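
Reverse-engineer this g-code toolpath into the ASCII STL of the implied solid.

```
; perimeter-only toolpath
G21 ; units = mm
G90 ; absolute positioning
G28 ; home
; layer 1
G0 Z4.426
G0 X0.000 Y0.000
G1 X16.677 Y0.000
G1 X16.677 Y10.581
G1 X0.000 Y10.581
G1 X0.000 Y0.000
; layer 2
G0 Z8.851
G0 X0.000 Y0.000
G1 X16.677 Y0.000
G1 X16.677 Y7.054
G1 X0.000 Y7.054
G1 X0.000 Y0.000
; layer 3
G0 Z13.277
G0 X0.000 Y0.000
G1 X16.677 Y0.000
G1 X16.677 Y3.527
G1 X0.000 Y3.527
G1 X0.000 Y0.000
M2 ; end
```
solid part
  facet normal 0.0000 0.0000 -1.0000
    outer loop
      vertex 16.677 14.108 0.000
      vertex 16.677 0.000 0.000
      vertex 0.000 0.000 0.000
    endloop
  endfacet
  facet normal 0.0000 0.0000 -1.0000
    outer loop
      vertex 0.000 14.108 0.000
      vertex 16.677 14.108 0.000
      vertex 0.000 0.000 0.000
    endloop
  endfacet
  facet normal 0.0000 -1.0000 0.0000
    outer loop
      vertex 0.000 0.000 0.000
      vertex 16.677 0.000 0.000
      vertex 16.677 0.000 17.702
    endloop
  endfacet
  facet normal 0.0000 -1.0000 0.0000
    outer loop
      vertex 0.000 0.000 0.000
      vertex 16.677 0.000 17.702
      vertex 0.000 0.000 17.702
    endloop
  endfacet
  facet normal 0.0000 0.7820 0.6233
    outer loop
      vertex 0.000 0.000 17.702
      vertex 16.677 0.000 17.702
      vertex 16.677 14.108 0.000
    endloop
  endfacet
  facet normal 0.0000 0.7820 0.6233
    outer loop
      vertex 0.000 0.000 17.702
      vertex 16.677 14.108 0.000
      vertex 0.000 14.108 0.000
    endloop
  endfacet
  facet normal -1.0000 0.0000 0.0000
    outer loop
      vertex 0.000 0.000 17.702
      vertex 0.000 14.108 0.000
      vertex 0.000 0.000 0.000
    endloop
  endfacet
  facet normal 1.0000 0.0000 0.0000
    outer loop
      vertex 16.677 0.000 0.000
      vertex 16.677 14.108 0.000
      vertex 16.677 0.000 17.702
    endloop
  endfacet
endsolid part

The G0 Z moves step by Δz≈4.426 mm. The G1 loops shrink linearly with z, so the solid tapers from its base footprint up to z≈17.7. Closing with a flat bottom cap and the tapered top and triangulating gives 8 facets — a wedge (ramp): 16.7 × 14.1 mm base, rising to 17.7 mm along the y=0 edge and sloping linearly to z=0 at y=14.1.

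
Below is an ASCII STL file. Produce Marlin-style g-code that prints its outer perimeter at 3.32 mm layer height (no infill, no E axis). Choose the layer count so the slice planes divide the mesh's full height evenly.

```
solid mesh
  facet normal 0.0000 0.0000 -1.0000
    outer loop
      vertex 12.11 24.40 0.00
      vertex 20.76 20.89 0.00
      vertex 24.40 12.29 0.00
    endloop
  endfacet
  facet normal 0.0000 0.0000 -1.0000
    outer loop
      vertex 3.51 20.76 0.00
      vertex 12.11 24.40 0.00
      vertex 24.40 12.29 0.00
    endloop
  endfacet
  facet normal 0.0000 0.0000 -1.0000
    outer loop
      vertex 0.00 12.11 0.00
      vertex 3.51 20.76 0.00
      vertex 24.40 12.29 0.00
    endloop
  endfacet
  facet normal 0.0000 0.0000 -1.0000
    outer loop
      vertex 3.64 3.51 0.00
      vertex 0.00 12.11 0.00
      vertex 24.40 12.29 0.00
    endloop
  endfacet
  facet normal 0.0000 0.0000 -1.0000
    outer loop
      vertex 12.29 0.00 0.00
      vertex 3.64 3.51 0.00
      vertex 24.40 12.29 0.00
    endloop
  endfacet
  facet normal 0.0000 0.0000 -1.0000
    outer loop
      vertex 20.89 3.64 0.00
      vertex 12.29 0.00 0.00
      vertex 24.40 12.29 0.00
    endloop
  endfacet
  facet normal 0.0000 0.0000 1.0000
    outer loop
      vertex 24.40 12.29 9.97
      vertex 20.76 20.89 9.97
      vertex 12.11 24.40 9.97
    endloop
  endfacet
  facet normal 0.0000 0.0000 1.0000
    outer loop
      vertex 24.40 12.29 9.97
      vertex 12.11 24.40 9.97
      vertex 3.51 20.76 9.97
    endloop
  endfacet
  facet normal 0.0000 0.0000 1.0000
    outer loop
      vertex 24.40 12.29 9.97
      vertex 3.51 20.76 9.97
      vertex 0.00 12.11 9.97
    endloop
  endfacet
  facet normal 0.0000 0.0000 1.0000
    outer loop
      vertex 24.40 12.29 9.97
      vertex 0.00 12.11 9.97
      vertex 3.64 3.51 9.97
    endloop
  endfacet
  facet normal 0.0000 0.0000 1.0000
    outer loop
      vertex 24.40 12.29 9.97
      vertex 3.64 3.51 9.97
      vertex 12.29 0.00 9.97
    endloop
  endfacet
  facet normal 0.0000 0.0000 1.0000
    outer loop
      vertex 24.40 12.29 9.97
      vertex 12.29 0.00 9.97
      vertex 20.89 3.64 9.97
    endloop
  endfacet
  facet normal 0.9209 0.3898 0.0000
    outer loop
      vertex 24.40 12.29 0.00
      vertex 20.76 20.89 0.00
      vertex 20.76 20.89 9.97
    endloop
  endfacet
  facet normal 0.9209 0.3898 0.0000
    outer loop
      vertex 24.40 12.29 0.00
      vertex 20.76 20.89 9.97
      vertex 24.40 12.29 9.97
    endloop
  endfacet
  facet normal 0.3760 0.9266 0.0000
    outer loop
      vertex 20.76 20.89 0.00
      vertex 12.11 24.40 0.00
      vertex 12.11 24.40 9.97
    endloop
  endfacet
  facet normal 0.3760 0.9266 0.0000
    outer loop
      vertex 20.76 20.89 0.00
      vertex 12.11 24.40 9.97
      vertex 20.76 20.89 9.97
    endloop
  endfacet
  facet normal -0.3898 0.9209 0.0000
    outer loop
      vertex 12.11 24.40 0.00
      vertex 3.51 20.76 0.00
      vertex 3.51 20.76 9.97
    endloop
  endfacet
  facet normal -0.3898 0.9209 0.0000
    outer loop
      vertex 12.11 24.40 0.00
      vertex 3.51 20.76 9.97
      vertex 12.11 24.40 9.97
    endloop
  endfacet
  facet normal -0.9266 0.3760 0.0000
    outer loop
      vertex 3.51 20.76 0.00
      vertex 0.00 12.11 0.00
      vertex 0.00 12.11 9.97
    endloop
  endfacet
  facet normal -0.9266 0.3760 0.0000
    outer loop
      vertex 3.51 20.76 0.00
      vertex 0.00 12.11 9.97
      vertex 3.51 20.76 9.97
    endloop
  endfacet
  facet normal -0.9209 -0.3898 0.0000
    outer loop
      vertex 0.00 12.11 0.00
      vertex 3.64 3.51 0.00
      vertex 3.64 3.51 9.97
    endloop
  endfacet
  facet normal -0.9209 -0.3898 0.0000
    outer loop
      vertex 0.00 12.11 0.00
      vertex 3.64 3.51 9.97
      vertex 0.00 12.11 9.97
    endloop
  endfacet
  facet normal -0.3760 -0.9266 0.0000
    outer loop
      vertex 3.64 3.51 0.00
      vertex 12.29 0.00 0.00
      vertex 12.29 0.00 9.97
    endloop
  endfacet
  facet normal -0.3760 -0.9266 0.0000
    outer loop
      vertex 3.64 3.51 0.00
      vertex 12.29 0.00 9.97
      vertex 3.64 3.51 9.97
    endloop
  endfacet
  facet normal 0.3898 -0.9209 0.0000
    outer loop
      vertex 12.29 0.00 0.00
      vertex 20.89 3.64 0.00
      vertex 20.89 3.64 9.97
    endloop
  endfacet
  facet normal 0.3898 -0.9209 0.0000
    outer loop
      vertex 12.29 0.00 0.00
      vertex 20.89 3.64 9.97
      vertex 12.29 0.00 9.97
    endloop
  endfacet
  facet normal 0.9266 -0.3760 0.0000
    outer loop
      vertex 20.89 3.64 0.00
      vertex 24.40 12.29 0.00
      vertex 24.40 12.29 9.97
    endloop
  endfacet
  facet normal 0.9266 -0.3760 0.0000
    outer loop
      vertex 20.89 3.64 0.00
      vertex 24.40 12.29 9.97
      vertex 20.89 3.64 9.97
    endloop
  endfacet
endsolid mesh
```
; perimeter-only toolpath
G21 ; units = mm
G90 ; absolute positioning
G28 ; home
; layer 1
G0 Z3.32
G0 X24.40 Y12.29
G1 X20.76 Y20.89
G1 X12.11 Y24.40
G1 X3.51 Y20.76
G1 X0.00 Y12.11
G1 X3.64 Y3.51
G1 X12.29 Y0.00
G1 X20.89 Y3.64
G1 X24.40 Y12.29
; layer 2
G0 Z6.65
G0 X24.40 Y12.29
G1 X20.76 Y20.89
G1 X12.11 Y24.40
G1 X3.51 Y20.76
G1 X0.00 Y12.11
G1 X3.64 Y3.51
G1 X12.29 Y0.00
G1 X20.89 Y3.64
G1 X24.40 Y12.29
; layer 3
G0 Z9.97
G0 X24.40 Y12.29
G1 X20.76 Y20.89
G1 X12.11 Y24.40
G1 X3.51 Y20.76
G1 X0.00 Y12.11
G1 X3.64 Y3.51
G1 X12.29 Y0.00
G1 X20.89 Y3.64
G1 X24.40 Y12.29
M2 ; end

The solid is a regular 8-sided prism (a cylinder approximated with 8 flat sides), circumscribed radius ≈ 12.2 mm, height ≈ 9.97 mm. Slicing at Δz = 3.32 mm — 3 equal slices spanning the solid's height, so layer i sits at z = i·h/3 — gives 3 non-empty perimeters. Each is a 8-segment closed polygon; G0 lifts to the layer z and rapids to the start vertex, then G1 traces the edges.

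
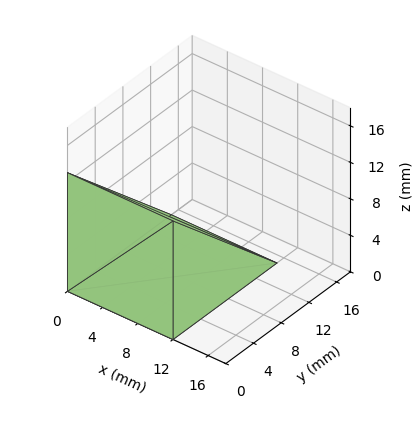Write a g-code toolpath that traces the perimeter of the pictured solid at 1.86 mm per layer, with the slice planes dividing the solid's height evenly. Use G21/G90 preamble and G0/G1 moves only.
Reading the render: the shape is a wedge (ramp): 12 × 15 mm base, rising to 13 mm along the y=0 edge and sloping linearly to z=0 at y=15 (dimensions read to the nearest mm from the axis ticks). For the g-code, the solid's height is divided into equal slices at the stated Δz and each level perimeter traced with G1 moves after a G0 lift.

; perimeter-only toolpath
G21 ; units = mm
G90 ; absolute positioning
G28 ; home
; layer 1
G0 Z1.86
G0 X0.00 Y0.00
G1 X12.00 Y0.00
G1 X12.00 Y12.86
G1 X0.00 Y12.86
G1 X0.00 Y0.00
; layer 2
G0 Z3.71
G0 X0.00 Y0.00
G1 X12.00 Y0.00
G1 X12.00 Y10.71
G1 X0.00 Y10.71
G1 X0.00 Y0.00
; layer 3
G0 Z5.57
G0 X0.00 Y0.00
G1 X12.00 Y0.00
G1 X12.00 Y8.57
G1 X0.00 Y8.57
G1 X0.00 Y0.00
; layer 4
G0 Z7.43
G0 X0.00 Y0.00
G1 X12.00 Y0.00
G1 X12.00 Y6.43
G1 X0.00 Y6.43
G1 X0.00 Y0.00
; layer 5
G0 Z9.29
G0 X0.00 Y0.00
G1 X12.00 Y0.00
G1 X12.00 Y4.29
G1 X0.00 Y4.29
G1 X0.00 Y0.00
; layer 6
G0 Z11.14
G0 X0.00 Y0.00
G1 X12.00 Y0.00
G1 X12.00 Y2.14
G1 X0.00 Y2.14
G1 X0.00 Y0.00
M2 ; end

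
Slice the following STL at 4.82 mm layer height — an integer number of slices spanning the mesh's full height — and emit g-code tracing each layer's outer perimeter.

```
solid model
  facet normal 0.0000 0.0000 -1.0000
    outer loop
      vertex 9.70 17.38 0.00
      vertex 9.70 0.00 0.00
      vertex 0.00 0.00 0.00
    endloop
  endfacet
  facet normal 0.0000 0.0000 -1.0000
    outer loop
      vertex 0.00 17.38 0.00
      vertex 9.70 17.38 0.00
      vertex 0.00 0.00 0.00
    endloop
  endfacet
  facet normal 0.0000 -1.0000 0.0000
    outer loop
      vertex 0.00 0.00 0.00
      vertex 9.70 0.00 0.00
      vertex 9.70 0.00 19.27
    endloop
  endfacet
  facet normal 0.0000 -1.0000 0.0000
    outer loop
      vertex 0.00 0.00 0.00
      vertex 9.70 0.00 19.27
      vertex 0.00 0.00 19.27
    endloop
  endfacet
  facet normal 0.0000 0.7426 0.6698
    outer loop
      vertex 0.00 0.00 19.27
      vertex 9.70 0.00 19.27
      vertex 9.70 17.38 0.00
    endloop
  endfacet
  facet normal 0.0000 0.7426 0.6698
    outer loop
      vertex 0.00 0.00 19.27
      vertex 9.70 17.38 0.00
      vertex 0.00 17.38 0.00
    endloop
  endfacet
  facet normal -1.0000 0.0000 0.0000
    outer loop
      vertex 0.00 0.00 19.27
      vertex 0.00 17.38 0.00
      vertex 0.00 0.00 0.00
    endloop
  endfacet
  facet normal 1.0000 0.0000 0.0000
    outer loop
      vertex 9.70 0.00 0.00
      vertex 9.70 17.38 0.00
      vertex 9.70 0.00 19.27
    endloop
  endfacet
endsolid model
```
; perimeter-only toolpath
G21 ; units = mm
G90 ; absolute positioning
G28 ; home
; layer 1
G0 Z4.82
G0 X0.00 Y0.00
G1 X9.70 Y0.00
G1 X9.70 Y13.04
G1 X0.00 Y13.04
G1 X0.00 Y0.00
; layer 2
G0 Z9.63
G0 X0.00 Y0.00
G1 X9.70 Y0.00
G1 X9.70 Y8.69
G1 X0.00 Y8.69
G1 X0.00 Y0.00
; layer 3
G0 Z14.45
G0 X0.00 Y0.00
G1 X9.70 Y0.00
G1 X9.70 Y4.34
G1 X0.00 Y4.34
G1 X0.00 Y0.00
M2 ; end

The solid is a wedge (ramp): 9.7 × 17.4 mm base, rising to 19.3 mm along the y=0 edge and sloping linearly to z=0 at y=17.4. Slicing at Δz = 4.82 mm — 4 equal slices spanning the solid's height, so layer i sits at z = i·h/4 — gives 3 non-empty perimeters. Each is a 4-segment closed polygon; G0 lifts to the layer z and rapids to the start vertex, then G1 traces the edges. The cross-section shrinks linearly with z (the slice at the apex is degenerate and omitted).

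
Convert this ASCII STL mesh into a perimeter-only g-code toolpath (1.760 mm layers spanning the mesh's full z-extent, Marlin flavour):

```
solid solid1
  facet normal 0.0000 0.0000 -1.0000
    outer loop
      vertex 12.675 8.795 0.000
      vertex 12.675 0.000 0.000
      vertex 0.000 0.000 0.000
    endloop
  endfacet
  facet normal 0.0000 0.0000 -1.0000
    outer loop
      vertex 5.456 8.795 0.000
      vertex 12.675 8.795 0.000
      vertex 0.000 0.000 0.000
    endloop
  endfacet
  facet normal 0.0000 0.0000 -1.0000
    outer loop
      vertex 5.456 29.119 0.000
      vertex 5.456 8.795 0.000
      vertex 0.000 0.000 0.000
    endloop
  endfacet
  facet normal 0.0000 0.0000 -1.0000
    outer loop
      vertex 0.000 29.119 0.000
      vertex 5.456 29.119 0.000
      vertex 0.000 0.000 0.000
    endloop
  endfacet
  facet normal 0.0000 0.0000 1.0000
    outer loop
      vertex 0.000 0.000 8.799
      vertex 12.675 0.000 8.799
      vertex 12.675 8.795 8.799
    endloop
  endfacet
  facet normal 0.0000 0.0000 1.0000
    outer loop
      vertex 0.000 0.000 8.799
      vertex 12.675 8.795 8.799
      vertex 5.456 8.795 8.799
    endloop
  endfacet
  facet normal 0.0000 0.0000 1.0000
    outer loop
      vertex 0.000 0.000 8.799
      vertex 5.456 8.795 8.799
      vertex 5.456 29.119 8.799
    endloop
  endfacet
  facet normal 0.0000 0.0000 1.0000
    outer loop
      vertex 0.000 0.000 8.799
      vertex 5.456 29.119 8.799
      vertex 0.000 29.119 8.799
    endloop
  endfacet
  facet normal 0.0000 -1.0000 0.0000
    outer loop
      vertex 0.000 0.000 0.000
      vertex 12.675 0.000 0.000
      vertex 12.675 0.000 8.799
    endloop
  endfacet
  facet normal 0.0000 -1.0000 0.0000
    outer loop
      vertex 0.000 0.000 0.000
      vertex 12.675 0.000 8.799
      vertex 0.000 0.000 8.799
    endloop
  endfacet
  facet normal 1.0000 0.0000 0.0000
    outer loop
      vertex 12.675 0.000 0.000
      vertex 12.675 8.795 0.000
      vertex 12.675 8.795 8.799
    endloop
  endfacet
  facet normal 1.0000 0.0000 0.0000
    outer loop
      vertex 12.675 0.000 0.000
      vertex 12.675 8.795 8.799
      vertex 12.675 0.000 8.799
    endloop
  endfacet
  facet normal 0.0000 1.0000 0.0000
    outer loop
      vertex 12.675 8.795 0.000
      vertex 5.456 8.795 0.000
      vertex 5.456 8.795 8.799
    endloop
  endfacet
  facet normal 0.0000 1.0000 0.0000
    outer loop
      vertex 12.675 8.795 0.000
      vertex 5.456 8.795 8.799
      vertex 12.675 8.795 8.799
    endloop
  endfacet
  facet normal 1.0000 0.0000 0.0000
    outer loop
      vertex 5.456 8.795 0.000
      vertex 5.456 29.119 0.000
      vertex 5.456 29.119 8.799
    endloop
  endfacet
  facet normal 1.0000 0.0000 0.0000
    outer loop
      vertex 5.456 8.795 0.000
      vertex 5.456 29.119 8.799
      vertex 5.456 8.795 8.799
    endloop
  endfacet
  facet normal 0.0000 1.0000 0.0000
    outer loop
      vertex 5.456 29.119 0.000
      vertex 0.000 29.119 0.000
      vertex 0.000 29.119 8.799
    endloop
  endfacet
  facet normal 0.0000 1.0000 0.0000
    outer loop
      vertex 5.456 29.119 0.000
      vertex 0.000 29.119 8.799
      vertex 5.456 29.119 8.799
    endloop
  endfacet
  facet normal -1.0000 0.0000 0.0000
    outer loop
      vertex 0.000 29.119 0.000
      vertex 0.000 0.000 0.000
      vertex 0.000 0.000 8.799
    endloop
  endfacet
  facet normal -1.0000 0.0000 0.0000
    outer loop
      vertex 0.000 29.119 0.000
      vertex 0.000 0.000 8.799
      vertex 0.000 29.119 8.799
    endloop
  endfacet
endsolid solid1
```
; perimeter-only toolpath
G21 ; units = mm
G90 ; absolute positioning
G28 ; home
; layer 1
G0 Z1.760
G0 X0.000 Y0.000
G1 X12.675 Y0.000
G1 X12.675 Y8.795
G1 X5.456 Y8.795
G1 X5.456 Y29.119
G1 X0.000 Y29.119
G1 X0.000 Y0.000
; layer 2
G0 Z3.520
G0 X0.000 Y0.000
G1 X12.675 Y0.000
G1 X12.675 Y8.795
G1 X5.456 Y8.795
G1 X5.456 Y29.119
G1 X0.000 Y29.119
G1 X0.000 Y0.000
; layer 3
G0 Z5.279
G0 X0.000 Y0.000
G1 X12.675 Y0.000
G1 X12.675 Y8.795
G1 X5.456 Y8.795
G1 X5.456 Y29.119
G1 X0.000 Y29.119
G1 X0.000 Y0.000
; layer 4
G0 Z7.039
G0 X0.000 Y0.000
G1 X12.675 Y0.000
G1 X12.675 Y8.795
G1 X5.456 Y8.795
G1 X5.456 Y29.119
G1 X0.000 Y29.119
G1 X0.000 Y0.000
; layer 5
G0 Z8.799
G0 X0.000 Y0.000
G1 X12.675 Y0.000
G1 X12.675 Y8.795
G1 X5.456 Y8.795
G1 X5.456 Y29.119
G1 X0.000 Y29.119
G1 X0.000 Y0.000
M2 ; end

The solid is an L-shaped prism: outer 12.7 × 29.1 mm, arm thicknesses ≈ 8.79 mm (horizontal) and 5.46 mm (vertical), extruded 8.8 mm in z. Slicing at Δz = 1.760 mm — 5 equal slices spanning the solid's height, so layer i sits at z = i·h/5 — gives 5 non-empty perimeters. Each is a 6-segment closed polygon; G0 lifts to the layer z and rapids to the start vertex, then G1 traces the edges.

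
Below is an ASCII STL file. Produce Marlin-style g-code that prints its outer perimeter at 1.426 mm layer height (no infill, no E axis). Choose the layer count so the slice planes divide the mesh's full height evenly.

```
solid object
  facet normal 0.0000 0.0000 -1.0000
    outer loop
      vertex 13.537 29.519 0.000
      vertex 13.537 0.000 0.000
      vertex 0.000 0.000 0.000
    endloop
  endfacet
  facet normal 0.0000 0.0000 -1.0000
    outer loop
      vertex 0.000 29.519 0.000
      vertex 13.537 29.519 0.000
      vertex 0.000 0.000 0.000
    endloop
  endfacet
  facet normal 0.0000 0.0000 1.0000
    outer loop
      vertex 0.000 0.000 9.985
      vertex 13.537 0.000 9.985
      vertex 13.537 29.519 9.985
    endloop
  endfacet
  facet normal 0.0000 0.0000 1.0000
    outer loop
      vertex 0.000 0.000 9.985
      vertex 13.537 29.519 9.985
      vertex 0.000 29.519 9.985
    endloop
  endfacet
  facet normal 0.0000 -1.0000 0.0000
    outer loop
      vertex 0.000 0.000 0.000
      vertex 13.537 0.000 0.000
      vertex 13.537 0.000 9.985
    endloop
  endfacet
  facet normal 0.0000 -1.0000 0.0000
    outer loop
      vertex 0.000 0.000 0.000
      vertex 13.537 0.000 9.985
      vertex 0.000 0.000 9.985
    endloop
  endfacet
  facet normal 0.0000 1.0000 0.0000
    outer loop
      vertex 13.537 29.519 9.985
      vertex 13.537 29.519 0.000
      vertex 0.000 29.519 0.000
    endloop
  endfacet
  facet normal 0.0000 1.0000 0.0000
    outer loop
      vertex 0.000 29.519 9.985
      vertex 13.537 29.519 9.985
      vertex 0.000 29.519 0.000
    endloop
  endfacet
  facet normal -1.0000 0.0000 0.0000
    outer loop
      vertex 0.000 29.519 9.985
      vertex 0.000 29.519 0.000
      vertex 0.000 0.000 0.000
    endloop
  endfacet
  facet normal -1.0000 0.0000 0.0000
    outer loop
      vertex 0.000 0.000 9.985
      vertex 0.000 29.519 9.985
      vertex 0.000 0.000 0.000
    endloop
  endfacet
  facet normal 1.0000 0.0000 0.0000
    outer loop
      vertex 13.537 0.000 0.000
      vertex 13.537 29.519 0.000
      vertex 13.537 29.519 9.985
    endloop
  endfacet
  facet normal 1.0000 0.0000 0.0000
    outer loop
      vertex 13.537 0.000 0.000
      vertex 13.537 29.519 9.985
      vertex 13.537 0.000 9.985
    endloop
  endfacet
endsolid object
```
; perimeter-only toolpath
G21 ; units = mm
G90 ; absolute positioning
G28 ; home
; layer 1
G0 Z1.426
G0 X0.000 Y0.000
G1 X13.537 Y0.000
G1 X13.537 Y29.519
G1 X0.000 Y29.519
G1 X0.000 Y0.000
; layer 2
G0 Z2.853
G0 X0.000 Y0.000
G1 X13.537 Y0.000
G1 X13.537 Y29.519
G1 X0.000 Y29.519
G1 X0.000 Y0.000
; layer 3
G0 Z4.279
G0 X0.000 Y0.000
G1 X13.537 Y0.000
G1 X13.537 Y29.519
G1 X0.000 Y29.519
G1 X0.000 Y0.000
; layer 4
G0 Z5.706
G0 X0.000 Y0.000
G1 X13.537 Y0.000
G1 X13.537 Y29.519
G1 X0.000 Y29.519
G1 X0.000 Y0.000
; layer 5
G0 Z7.132
G0 X0.000 Y0.000
G1 X13.537 Y0.000
G1 X13.537 Y29.519
G1 X0.000 Y29.519
G1 X0.000 Y0.000
; layer 6
G0 Z8.559
G0 X0.000 Y0.000
G1 X13.537 Y0.000
G1 X13.537 Y29.519
G1 X0.000 Y29.519
G1 X0.000 Y0.000
; layer 7
G0 Z9.985
G0 X0.000 Y0.000
G1 X13.537 Y0.000
G1 X13.537 Y29.519
G1 X0.000 Y29.519
G1 X0.000 Y0.000
M2 ; end

The solid is a rectangular box, roughly 13.5 × 29.5 mm footprint and 9.98 mm tall. Slicing at Δz = 1.426 mm — 7 equal slices spanning the solid's height, so layer i sits at z = i·h/7 — gives 7 non-empty perimeters. Each is a 4-segment closed polygon; G0 lifts to the layer z and rapids to the start vertex, then G1 traces the edges.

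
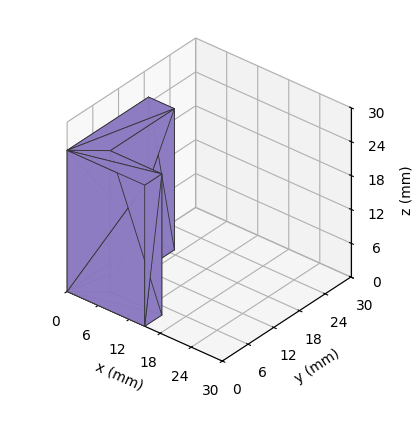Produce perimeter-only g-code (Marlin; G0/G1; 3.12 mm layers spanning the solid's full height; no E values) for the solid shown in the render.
Reading the render: the shape is an L-shaped prism: outer 15 × 19 mm, arm thicknesses ≈ 4 mm (horizontal) and 5 mm (vertical), extruded 25 mm in z (dimensions read to the nearest mm from the axis ticks). For the g-code, the solid's height is divided into equal slices at the stated Δz and each level perimeter traced with G1 moves after a G0 lift.

; perimeter-only toolpath
G21 ; units = mm
G90 ; absolute positioning
G28 ; home
; layer 1
G0 Z3.12
G0 X0.00 Y0.00
G1 X15.00 Y0.00
G1 X15.00 Y4.00
G1 X5.00 Y4.00
G1 X5.00 Y19.00
G1 X0.00 Y19.00
G1 X0.00 Y0.00
; layer 2
G0 Z6.25
G0 X0.00 Y0.00
G1 X15.00 Y0.00
G1 X15.00 Y4.00
G1 X5.00 Y4.00
G1 X5.00 Y19.00
G1 X0.00 Y19.00
G1 X0.00 Y0.00
; layer 3
G0 Z9.38
G0 X0.00 Y0.00
G1 X15.00 Y0.00
G1 X15.00 Y4.00
G1 X5.00 Y4.00
G1 X5.00 Y19.00
G1 X0.00 Y19.00
G1 X0.00 Y0.00
; layer 4
G0 Z12.50
G0 X0.00 Y0.00
G1 X15.00 Y0.00
G1 X15.00 Y4.00
G1 X5.00 Y4.00
G1 X5.00 Y19.00
G1 X0.00 Y19.00
G1 X0.00 Y0.00
; layer 5
G0 Z15.62
G0 X0.00 Y0.00
G1 X15.00 Y0.00
G1 X15.00 Y4.00
G1 X5.00 Y4.00
G1 X5.00 Y19.00
G1 X0.00 Y19.00
G1 X0.00 Y0.00
; layer 6
G0 Z18.75
G0 X0.00 Y0.00
G1 X15.00 Y0.00
G1 X15.00 Y4.00
G1 X5.00 Y4.00
G1 X5.00 Y19.00
G1 X0.00 Y19.00
G1 X0.00 Y0.00
; layer 7
G0 Z21.88
G0 X0.00 Y0.00
G1 X15.00 Y0.00
G1 X15.00 Y4.00
G1 X5.00 Y4.00
G1 X5.00 Y19.00
G1 X0.00 Y19.00
G1 X0.00 Y0.00
; layer 8
G0 Z25.00
G0 X0.00 Y0.00
G1 X15.00 Y0.00
G1 X15.00 Y4.00
G1 X5.00 Y4.00
G1 X5.00 Y19.00
G1 X0.00 Y19.00
G1 X0.00 Y0.00
M2 ; end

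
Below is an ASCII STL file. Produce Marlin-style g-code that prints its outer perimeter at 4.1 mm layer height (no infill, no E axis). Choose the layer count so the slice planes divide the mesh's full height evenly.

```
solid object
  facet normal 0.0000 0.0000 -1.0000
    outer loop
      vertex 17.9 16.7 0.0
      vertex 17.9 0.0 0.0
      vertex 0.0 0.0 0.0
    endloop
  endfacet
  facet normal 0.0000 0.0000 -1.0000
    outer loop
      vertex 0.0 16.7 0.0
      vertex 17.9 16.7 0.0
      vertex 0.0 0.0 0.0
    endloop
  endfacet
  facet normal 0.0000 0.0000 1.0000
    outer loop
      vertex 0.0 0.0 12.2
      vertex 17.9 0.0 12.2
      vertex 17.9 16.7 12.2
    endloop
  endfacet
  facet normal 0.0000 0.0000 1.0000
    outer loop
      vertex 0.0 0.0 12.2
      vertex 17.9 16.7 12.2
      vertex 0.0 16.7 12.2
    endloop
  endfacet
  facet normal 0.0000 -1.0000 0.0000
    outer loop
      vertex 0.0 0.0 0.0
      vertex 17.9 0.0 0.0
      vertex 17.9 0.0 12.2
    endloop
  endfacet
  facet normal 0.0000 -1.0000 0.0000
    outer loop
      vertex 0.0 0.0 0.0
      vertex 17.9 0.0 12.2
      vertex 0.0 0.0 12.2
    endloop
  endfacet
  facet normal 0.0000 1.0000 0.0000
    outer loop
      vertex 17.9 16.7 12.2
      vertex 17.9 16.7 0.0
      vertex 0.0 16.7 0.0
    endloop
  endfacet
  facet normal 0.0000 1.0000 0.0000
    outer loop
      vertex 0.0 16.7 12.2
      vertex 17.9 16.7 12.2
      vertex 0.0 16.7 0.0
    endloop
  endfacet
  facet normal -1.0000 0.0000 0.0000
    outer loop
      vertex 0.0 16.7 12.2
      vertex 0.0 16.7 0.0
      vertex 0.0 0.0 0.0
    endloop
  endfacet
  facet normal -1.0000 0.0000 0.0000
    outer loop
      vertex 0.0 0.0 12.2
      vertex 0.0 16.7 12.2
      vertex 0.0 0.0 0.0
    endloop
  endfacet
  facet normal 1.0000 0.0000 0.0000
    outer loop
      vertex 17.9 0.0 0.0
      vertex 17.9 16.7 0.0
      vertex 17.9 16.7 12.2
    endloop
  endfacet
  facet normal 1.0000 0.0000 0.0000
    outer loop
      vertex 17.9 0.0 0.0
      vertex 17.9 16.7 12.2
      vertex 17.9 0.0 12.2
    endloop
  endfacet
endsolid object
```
; perimeter-only toolpath
G21 ; units = mm
G90 ; absolute positioning
G28 ; home
; layer 1
G0 Z4.1
G0 X0.0 Y0.0
G1 X17.9 Y0.0
G1 X17.9 Y16.7
G1 X0.0 Y16.7
G1 X0.0 Y0.0
; layer 2
G0 Z8.1
G0 X0.0 Y0.0
G1 X17.9 Y0.0
G1 X17.9 Y16.7
G1 X0.0 Y16.7
G1 X0.0 Y0.0
; layer 3
G0 Z12.2
G0 X0.0 Y0.0
G1 X17.9 Y0.0
G1 X17.9 Y16.7
G1 X0.0 Y16.7
G1 X0.0 Y0.0
M2 ; end

The solid is a rectangular box, roughly 17.9 × 16.7 mm footprint and 12.2 mm tall. Slicing at Δz = 4.1 mm — 3 equal slices spanning the solid's height, so layer i sits at z = i·h/3 — gives 3 non-empty perimeters. Each is a 4-segment closed polygon; G0 lifts to the layer z and rapids to the start vertex, then G1 traces the edges.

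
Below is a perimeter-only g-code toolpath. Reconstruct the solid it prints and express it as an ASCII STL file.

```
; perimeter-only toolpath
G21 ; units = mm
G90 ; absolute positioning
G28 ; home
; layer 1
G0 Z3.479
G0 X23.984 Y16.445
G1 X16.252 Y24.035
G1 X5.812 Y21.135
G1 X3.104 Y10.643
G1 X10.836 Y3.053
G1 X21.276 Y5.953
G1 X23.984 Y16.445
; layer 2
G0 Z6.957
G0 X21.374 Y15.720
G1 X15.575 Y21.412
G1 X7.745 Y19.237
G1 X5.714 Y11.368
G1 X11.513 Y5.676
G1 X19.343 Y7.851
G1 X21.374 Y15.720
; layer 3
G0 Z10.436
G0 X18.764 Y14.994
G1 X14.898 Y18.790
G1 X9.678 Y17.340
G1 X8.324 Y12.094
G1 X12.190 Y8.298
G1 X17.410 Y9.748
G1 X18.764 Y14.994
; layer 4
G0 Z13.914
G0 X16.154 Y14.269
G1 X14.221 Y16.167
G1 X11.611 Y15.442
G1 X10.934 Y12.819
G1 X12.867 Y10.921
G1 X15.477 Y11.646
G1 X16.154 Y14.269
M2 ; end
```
solid part
  facet normal 0.0000 0.0000 -1.0000
    outer loop
      vertex 3.879 23.033 0.000
      vertex 16.929 26.658 0.000
      vertex 26.594 17.170 0.000
    endloop
  endfacet
  facet normal 0.0000 0.0000 -1.0000
    outer loop
      vertex 0.494 9.918 0.000
      vertex 3.879 23.033 0.000
      vertex 26.594 17.170 0.000
    endloop
  endfacet
  facet normal 0.0000 0.0000 -1.0000
    outer loop
      vertex 10.159 0.430 0.000
      vertex 0.494 9.918 0.000
      vertex 26.594 17.170 0.000
    endloop
  endfacet
  facet normal 0.0000 0.0000 -1.0000
    outer loop
      vertex 23.209 4.055 0.000
      vertex 10.159 0.430 0.000
      vertex 26.594 17.170 0.000
    endloop
  endfacet
  facet normal 0.5808 0.5916 0.5591
    outer loop
      vertex 26.594 17.170 0.000
      vertex 16.929 26.658 0.000
      vertex 13.544 13.544 17.393
    endloop
  endfacet
  facet normal -0.2219 0.7988 0.5591
    outer loop
      vertex 16.929 26.658 0.000
      vertex 3.879 23.033 0.000
      vertex 13.544 13.544 17.393
    endloop
  endfacet
  facet normal -0.8028 0.2072 0.5591
    outer loop
      vertex 3.879 23.033 0.000
      vertex 0.494 9.918 0.000
      vertex 13.544 13.544 17.393
    endloop
  endfacet
  facet normal -0.5808 -0.5916 0.5591
    outer loop
      vertex 0.494 9.918 0.000
      vertex 10.159 0.430 0.000
      vertex 13.544 13.544 17.393
    endloop
  endfacet
  facet normal 0.2219 -0.7988 0.5591
    outer loop
      vertex 10.159 0.430 0.000
      vertex 23.209 4.055 0.000
      vertex 13.544 13.544 17.393
    endloop
  endfacet
  facet normal 0.8028 -0.2072 0.5591
    outer loop
      vertex 23.209 4.055 0.000
      vertex 26.594 17.170 0.000
      vertex 13.544 13.544 17.393
    endloop
  endfacet
endsolid part

The G0 Z moves step by Δz≈3.479 mm. The G1 loops shrink linearly with z, so the solid tapers from its base footprint up to z≈17.4. Closing with a flat bottom cap and the tapered top and triangulating gives 10 facets — a regular 6-sided pyramid, base circumscribed radius ≈ 13.5 mm, apex at z ≈ 17.4 mm.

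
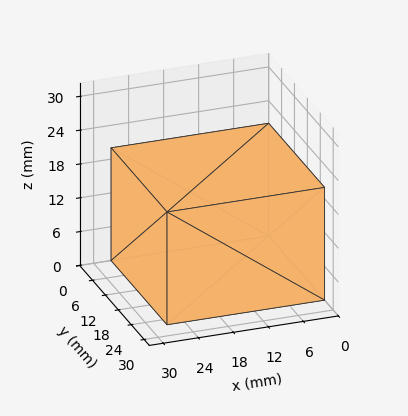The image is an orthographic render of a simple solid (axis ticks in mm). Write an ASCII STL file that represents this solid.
Reading the render: the shape is a rectangular box, roughly 27 × 26 mm footprint and 20 mm tall (dimensions read to the nearest mm from the axis ticks). For the STL, each face is triangulated and given an outward normal.

solid part
  facet normal 0.0000 0.0000 -1.0000
    outer loop
      vertex 27.0 26.0 0.0
      vertex 27.0 0.0 0.0
      vertex 0.0 0.0 0.0
    endloop
  endfacet
  facet normal 0.0000 0.0000 -1.0000
    outer loop
      vertex 0.0 26.0 0.0
      vertex 27.0 26.0 0.0
      vertex 0.0 0.0 0.0
    endloop
  endfacet
  facet normal 0.0000 0.0000 1.0000
    outer loop
      vertex 0.0 0.0 20.0
      vertex 27.0 0.0 20.0
      vertex 27.0 26.0 20.0
    endloop
  endfacet
  facet normal 0.0000 0.0000 1.0000
    outer loop
      vertex 0.0 0.0 20.0
      vertex 27.0 26.0 20.0
      vertex 0.0 26.0 20.0
    endloop
  endfacet
  facet normal 0.0000 -1.0000 0.0000
    outer loop
      vertex 0.0 0.0 0.0
      vertex 27.0 0.0 0.0
      vertex 27.0 0.0 20.0
    endloop
  endfacet
  facet normal 0.0000 -1.0000 0.0000
    outer loop
      vertex 0.0 0.0 0.0
      vertex 27.0 0.0 20.0
      vertex 0.0 0.0 20.0
    endloop
  endfacet
  facet normal 0.0000 1.0000 0.0000
    outer loop
      vertex 27.0 26.0 20.0
      vertex 27.0 26.0 0.0
      vertex 0.0 26.0 0.0
    endloop
  endfacet
  facet normal 0.0000 1.0000 0.0000
    outer loop
      vertex 0.0 26.0 20.0
      vertex 27.0 26.0 20.0
      vertex 0.0 26.0 0.0
    endloop
  endfacet
  facet normal -1.0000 0.0000 0.0000
    outer loop
      vertex 0.0 26.0 20.0
      vertex 0.0 26.0 0.0
      vertex 0.0 0.0 0.0
    endloop
  endfacet
  facet normal -1.0000 0.0000 0.0000
    outer loop
      vertex 0.0 0.0 20.0
      vertex 0.0 26.0 20.0
      vertex 0.0 0.0 0.0
    endloop
  endfacet
  facet normal 1.0000 0.0000 0.0000
    outer loop
      vertex 27.0 0.0 0.0
      vertex 27.0 26.0 0.0
      vertex 27.0 26.0 20.0
    endloop
  endfacet
  facet normal 1.0000 0.0000 0.0000
    outer loop
      vertex 27.0 0.0 0.0
      vertex 27.0 26.0 20.0
      vertex 27.0 0.0 20.0
    endloop
  endfacet
endsolid part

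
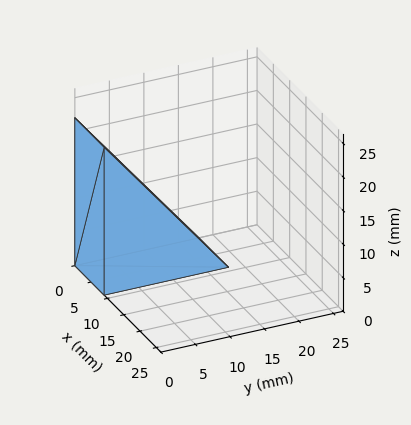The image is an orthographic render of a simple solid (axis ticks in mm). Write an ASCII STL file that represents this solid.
Reading the render: the shape is a wedge (ramp): 9 × 18 mm base, rising to 22 mm along the y=0 edge and sloping linearly to z=0 at y=18 (dimensions read to the nearest mm from the axis ticks). For the STL, each face is triangulated and given an outward normal.

solid part
  facet normal 0.0000 0.0000 -1.0000
    outer loop
      vertex 9.0 18.0 0.0
      vertex 9.0 0.0 0.0
      vertex 0.0 0.0 0.0
    endloop
  endfacet
  facet normal 0.0000 0.0000 -1.0000
    outer loop
      vertex 0.0 18.0 0.0
      vertex 9.0 18.0 0.0
      vertex 0.0 0.0 0.0
    endloop
  endfacet
  facet normal 0.0000 -1.0000 0.0000
    outer loop
      vertex 0.0 0.0 0.0
      vertex 9.0 0.0 0.0
      vertex 9.0 0.0 22.0
    endloop
  endfacet
  facet normal 0.0000 -1.0000 0.0000
    outer loop
      vertex 0.0 0.0 0.0
      vertex 9.0 0.0 22.0
      vertex 0.0 0.0 22.0
    endloop
  endfacet
  facet normal 0.0000 0.7740 0.6332
    outer loop
      vertex 0.0 0.0 22.0
      vertex 9.0 0.0 22.0
      vertex 9.0 18.0 0.0
    endloop
  endfacet
  facet normal 0.0000 0.7740 0.6332
    outer loop
      vertex 0.0 0.0 22.0
      vertex 9.0 18.0 0.0
      vertex 0.0 18.0 0.0
    endloop
  endfacet
  facet normal -1.0000 0.0000 0.0000
    outer loop
      vertex 0.0 0.0 22.0
      vertex 0.0 18.0 0.0
      vertex 0.0 0.0 0.0
    endloop
  endfacet
  facet normal 1.0000 0.0000 0.0000
    outer loop
      vertex 9.0 0.0 0.0
      vertex 9.0 18.0 0.0
      vertex 9.0 0.0 22.0
    endloop
  endfacet
endsolid part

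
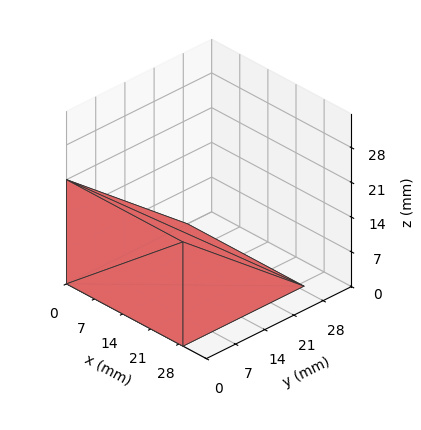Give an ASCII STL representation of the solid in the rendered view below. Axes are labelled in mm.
Reading the render: the shape is a wedge (ramp): 29 × 29 mm base, rising to 21 mm along the y=0 edge and sloping linearly to z=0 at y=29 (dimensions read to the nearest mm from the axis ticks). For the STL, each face is triangulated and given an outward normal.

solid part
  facet normal 0.0000 0.0000 -1.0000
    outer loop
      vertex 29.000 29.000 0.000
      vertex 29.000 0.000 0.000
      vertex 0.000 0.000 0.000
    endloop
  endfacet
  facet normal 0.0000 0.0000 -1.0000
    outer loop
      vertex 0.000 29.000 0.000
      vertex 29.000 29.000 0.000
      vertex 0.000 0.000 0.000
    endloop
  endfacet
  facet normal 0.0000 -1.0000 0.0000
    outer loop
      vertex 0.000 0.000 0.000
      vertex 29.000 0.000 0.000
      vertex 29.000 0.000 21.000
    endloop
  endfacet
  facet normal 0.0000 -1.0000 0.0000
    outer loop
      vertex 0.000 0.000 0.000
      vertex 29.000 0.000 21.000
      vertex 0.000 0.000 21.000
    endloop
  endfacet
  facet normal 0.0000 0.5865 0.8099
    outer loop
      vertex 0.000 0.000 21.000
      vertex 29.000 0.000 21.000
      vertex 29.000 29.000 0.000
    endloop
  endfacet
  facet normal 0.0000 0.5865 0.8099
    outer loop
      vertex 0.000 0.000 21.000
      vertex 29.000 29.000 0.000
      vertex 0.000 29.000 0.000
    endloop
  endfacet
  facet normal -1.0000 0.0000 0.0000
    outer loop
      vertex 0.000 0.000 21.000
      vertex 0.000 29.000 0.000
      vertex 0.000 0.000 0.000
    endloop
  endfacet
  facet normal 1.0000 0.0000 0.0000
    outer loop
      vertex 29.000 0.000 0.000
      vertex 29.000 29.000 0.000
      vertex 29.000 0.000 21.000
    endloop
  endfacet
endsolid part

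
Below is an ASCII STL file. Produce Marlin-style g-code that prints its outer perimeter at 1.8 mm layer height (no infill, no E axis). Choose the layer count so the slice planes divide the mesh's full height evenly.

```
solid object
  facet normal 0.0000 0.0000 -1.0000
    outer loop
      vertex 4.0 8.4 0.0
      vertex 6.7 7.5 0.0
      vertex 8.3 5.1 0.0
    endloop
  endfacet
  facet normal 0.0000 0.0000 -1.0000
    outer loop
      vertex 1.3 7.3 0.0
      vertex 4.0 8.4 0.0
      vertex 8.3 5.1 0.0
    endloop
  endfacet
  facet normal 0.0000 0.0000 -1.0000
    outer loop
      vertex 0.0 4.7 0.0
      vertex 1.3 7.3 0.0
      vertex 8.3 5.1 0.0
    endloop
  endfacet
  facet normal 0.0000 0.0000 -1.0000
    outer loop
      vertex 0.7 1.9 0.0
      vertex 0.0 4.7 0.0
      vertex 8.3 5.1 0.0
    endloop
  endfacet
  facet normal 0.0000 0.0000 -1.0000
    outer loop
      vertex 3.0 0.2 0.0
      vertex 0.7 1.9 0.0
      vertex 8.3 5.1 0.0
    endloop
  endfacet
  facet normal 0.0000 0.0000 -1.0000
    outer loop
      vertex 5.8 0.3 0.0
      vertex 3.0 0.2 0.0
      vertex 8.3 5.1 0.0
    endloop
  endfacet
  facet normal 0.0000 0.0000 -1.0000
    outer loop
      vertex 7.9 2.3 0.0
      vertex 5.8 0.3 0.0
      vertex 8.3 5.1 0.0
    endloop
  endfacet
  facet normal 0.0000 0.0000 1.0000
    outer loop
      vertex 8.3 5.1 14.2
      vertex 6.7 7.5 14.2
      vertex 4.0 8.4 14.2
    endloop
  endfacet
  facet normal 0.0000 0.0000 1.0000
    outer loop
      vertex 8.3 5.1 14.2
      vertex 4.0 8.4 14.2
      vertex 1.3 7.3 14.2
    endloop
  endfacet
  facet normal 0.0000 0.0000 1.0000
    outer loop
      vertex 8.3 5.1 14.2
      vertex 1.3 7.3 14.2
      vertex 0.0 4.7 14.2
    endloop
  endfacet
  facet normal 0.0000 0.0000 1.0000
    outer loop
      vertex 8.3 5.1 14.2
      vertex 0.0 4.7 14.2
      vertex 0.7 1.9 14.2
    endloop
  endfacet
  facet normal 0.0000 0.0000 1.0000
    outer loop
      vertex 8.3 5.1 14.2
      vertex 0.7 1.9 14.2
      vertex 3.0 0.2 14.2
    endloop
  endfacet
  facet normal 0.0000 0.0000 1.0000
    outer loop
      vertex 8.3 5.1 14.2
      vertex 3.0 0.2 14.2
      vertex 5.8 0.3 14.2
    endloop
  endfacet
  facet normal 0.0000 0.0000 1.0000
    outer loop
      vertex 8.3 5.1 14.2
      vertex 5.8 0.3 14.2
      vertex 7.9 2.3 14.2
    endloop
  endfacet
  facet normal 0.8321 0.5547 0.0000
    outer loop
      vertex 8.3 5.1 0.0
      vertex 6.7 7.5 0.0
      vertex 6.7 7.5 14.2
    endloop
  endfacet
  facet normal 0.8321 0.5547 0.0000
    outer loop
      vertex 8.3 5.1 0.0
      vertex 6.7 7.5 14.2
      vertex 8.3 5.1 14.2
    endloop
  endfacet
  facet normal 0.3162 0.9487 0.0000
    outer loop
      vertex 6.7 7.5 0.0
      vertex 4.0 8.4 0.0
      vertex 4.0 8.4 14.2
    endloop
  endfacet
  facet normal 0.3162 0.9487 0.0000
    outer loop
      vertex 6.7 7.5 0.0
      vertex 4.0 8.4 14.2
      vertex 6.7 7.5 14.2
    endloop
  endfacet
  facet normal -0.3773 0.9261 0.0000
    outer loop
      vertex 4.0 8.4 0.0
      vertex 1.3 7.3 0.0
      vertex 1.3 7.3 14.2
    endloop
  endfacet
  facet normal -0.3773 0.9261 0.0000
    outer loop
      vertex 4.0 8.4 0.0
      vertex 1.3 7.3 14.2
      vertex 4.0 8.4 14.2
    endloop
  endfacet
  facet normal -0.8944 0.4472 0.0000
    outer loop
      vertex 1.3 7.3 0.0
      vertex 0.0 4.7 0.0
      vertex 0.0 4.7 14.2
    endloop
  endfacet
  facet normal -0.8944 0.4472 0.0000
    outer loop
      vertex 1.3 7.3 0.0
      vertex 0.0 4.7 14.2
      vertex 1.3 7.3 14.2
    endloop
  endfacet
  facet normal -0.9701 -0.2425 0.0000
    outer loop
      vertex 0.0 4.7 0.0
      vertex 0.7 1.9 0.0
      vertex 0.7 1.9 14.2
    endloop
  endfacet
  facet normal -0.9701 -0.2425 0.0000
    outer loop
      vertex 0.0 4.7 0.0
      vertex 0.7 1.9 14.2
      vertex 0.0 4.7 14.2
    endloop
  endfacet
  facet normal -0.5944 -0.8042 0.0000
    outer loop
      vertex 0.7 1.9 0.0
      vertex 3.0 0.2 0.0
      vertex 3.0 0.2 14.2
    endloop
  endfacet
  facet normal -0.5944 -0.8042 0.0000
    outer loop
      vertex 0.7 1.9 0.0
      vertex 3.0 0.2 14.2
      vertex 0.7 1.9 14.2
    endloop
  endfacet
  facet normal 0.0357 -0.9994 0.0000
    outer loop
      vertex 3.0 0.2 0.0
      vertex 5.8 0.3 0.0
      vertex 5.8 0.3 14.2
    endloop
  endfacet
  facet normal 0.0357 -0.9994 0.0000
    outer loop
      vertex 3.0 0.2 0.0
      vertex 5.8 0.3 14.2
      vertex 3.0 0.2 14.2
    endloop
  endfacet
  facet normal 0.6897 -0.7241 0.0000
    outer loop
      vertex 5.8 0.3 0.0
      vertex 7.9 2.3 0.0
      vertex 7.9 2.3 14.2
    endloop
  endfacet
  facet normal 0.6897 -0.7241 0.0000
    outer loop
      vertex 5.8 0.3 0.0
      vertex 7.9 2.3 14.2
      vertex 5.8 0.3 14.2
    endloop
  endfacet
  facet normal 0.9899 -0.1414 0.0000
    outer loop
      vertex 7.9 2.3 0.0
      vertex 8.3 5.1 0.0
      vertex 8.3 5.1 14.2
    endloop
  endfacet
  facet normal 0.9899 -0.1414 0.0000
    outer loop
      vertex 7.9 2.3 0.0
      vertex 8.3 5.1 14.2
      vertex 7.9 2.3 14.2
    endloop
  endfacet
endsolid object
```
; perimeter-only toolpath
G21 ; units = mm
G90 ; absolute positioning
G28 ; home
; layer 1
G0 Z1.8
G0 X8.3 Y5.1
G1 X6.7 Y7.5
G1 X4.0 Y8.4
G1 X1.3 Y7.3
G1 X0.0 Y4.7
G1 X0.7 Y1.9
G1 X3.0 Y0.2
G1 X5.8 Y0.3
G1 X7.9 Y2.3
G1 X8.3 Y5.1
; layer 2
G0 Z3.5
G0 X8.3 Y5.1
G1 X6.7 Y7.5
G1 X4.0 Y8.4
G1 X1.3 Y7.3
G1 X0.0 Y4.7
G1 X0.7 Y1.9
G1 X3.0 Y0.2
G1 X5.8 Y0.3
G1 X7.9 Y2.3
G1 X8.3 Y5.1
; layer 3
G0 Z5.3
G0 X8.3 Y5.1
G1 X6.7 Y7.5
G1 X4.0 Y8.4
G1 X1.3 Y7.3
G1 X0.0 Y4.7
G1 X0.7 Y1.9
G1 X3.0 Y0.2
G1 X5.8 Y0.3
G1 X7.9 Y2.3
G1 X8.3 Y5.1
; layer 4
G0 Z7.1
G0 X8.3 Y5.1
G1 X6.7 Y7.5
G1 X4.0 Y8.4
G1 X1.3 Y7.3
G1 X0.0 Y4.7
G1 X0.7 Y1.9
G1 X3.0 Y0.2
G1 X5.8 Y0.3
G1 X7.9 Y2.3
G1 X8.3 Y5.1
; layer 5
G0 Z8.9
G0 X8.3 Y5.1
G1 X6.7 Y7.5
G1 X4.0 Y8.4
G1 X1.3 Y7.3
G1 X0.0 Y4.7
G1 X0.7 Y1.9
G1 X3.0 Y0.2
G1 X5.8 Y0.3
G1 X7.9 Y2.3
G1 X8.3 Y5.1
; layer 6
G0 Z10.6
G0 X8.3 Y5.1
G1 X6.7 Y7.5
G1 X4.0 Y8.4
G1 X1.3 Y7.3
G1 X0.0 Y4.7
G1 X0.7 Y1.9
G1 X3.0 Y0.2
G1 X5.8 Y0.3
G1 X7.9 Y2.3
G1 X8.3 Y5.1
; layer 7
G0 Z12.4
G0 X8.3 Y5.1
G1 X6.7 Y7.5
G1 X4.0 Y8.4
G1 X1.3 Y7.3
G1 X0.0 Y4.7
G1 X0.7 Y1.9
G1 X3.0 Y0.2
G1 X5.8 Y0.3
G1 X7.9 Y2.3
G1 X8.3 Y5.1
; layer 8
G0 Z14.2
G0 X8.3 Y5.1
G1 X6.7 Y7.5
G1 X4.0 Y8.4
G1 X1.3 Y7.3
G1 X0.0 Y4.7
G1 X0.7 Y1.9
G1 X3.0 Y0.2
G1 X5.8 Y0.3
G1 X7.9 Y2.3
G1 X8.3 Y5.1
M2 ; end

The solid is a regular 9-sided prism (a cylinder approximated with 9 flat sides), circumscribed radius ≈ 4.2 mm, height ≈ 14.2 mm. Slicing at Δz = 1.8 mm — 8 equal slices spanning the solid's height, so layer i sits at z = i·h/8 — gives 8 non-empty perimeters. Each is a 9-segment closed polygon; G0 lifts to the layer z and rapids to the start vertex, then G1 traces the edges.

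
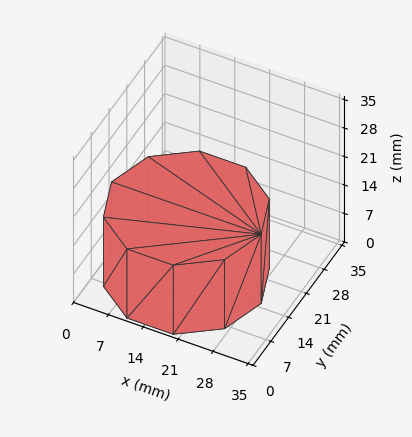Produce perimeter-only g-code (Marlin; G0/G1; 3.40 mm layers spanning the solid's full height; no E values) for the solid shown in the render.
Reading the render: the shape is a regular 10-sided prism (a cylinder approximated with 10 flat sides), circumscribed radius ≈ 15 mm, height ≈ 17 mm (dimensions read to the nearest mm from the axis ticks). For the g-code, the solid's height is divided into equal slices at the stated Δz and each level perimeter traced with G1 moves after a G0 lift.

; perimeter-only toolpath
G21 ; units = mm
G90 ; absolute positioning
G28 ; home
; layer 1
G0 Z3.40
G0 X30.00 Y15.00
G1 X27.14 Y23.82
G1 X19.64 Y29.27
G1 X10.36 Y29.27
G1 X2.86 Y23.82
G1 X0.00 Y15.00
G1 X2.86 Y6.18
G1 X10.36 Y0.73
G1 X19.64 Y0.73
G1 X27.14 Y6.18
G1 X30.00 Y15.00
; layer 2
G0 Z6.80
G0 X30.00 Y15.00
G1 X27.14 Y23.82
G1 X19.64 Y29.27
G1 X10.36 Y29.27
G1 X2.86 Y23.82
G1 X0.00 Y15.00
G1 X2.86 Y6.18
G1 X10.36 Y0.73
G1 X19.64 Y0.73
G1 X27.14 Y6.18
G1 X30.00 Y15.00
; layer 3
G0 Z10.20
G0 X30.00 Y15.00
G1 X27.14 Y23.82
G1 X19.64 Y29.27
G1 X10.36 Y29.27
G1 X2.86 Y23.82
G1 X0.00 Y15.00
G1 X2.86 Y6.18
G1 X10.36 Y0.73
G1 X19.64 Y0.73
G1 X27.14 Y6.18
G1 X30.00 Y15.00
; layer 4
G0 Z13.60
G0 X30.00 Y15.00
G1 X27.14 Y23.82
G1 X19.64 Y29.27
G1 X10.36 Y29.27
G1 X2.86 Y23.82
G1 X0.00 Y15.00
G1 X2.86 Y6.18
G1 X10.36 Y0.73
G1 X19.64 Y0.73
G1 X27.14 Y6.18
G1 X30.00 Y15.00
; layer 5
G0 Z17.00
G0 X30.00 Y15.00
G1 X27.14 Y23.82
G1 X19.64 Y29.27
G1 X10.36 Y29.27
G1 X2.86 Y23.82
G1 X0.00 Y15.00
G1 X2.86 Y6.18
G1 X10.36 Y0.73
G1 X19.64 Y0.73
G1 X27.14 Y6.18
G1 X30.00 Y15.00
M2 ; end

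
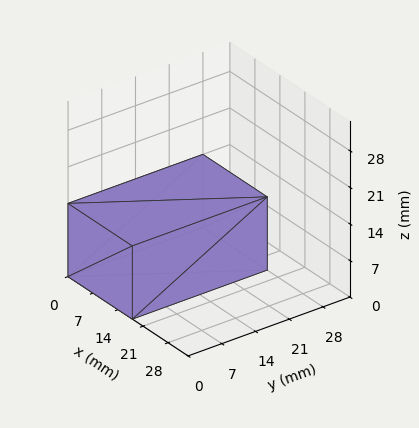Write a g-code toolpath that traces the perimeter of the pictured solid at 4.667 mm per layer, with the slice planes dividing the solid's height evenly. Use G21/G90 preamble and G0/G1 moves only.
Reading the render: the shape is a rectangular box, roughly 18 × 28 mm footprint and 14 mm tall (dimensions read to the nearest mm from the axis ticks). For the g-code, the solid's height is divided into equal slices at the stated Δz and each level perimeter traced with G1 moves after a G0 lift.

; perimeter-only toolpath
G21 ; units = mm
G90 ; absolute positioning
G28 ; home
; layer 1
G0 Z4.667
G0 X0.000 Y0.000
G1 X18.000 Y0.000
G1 X18.000 Y28.000
G1 X0.000 Y28.000
G1 X0.000 Y0.000
; layer 2
G0 Z9.333
G0 X0.000 Y0.000
G1 X18.000 Y0.000
G1 X18.000 Y28.000
G1 X0.000 Y28.000
G1 X0.000 Y0.000
; layer 3
G0 Z14.000
G0 X0.000 Y0.000
G1 X18.000 Y0.000
G1 X18.000 Y28.000
G1 X0.000 Y28.000
G1 X0.000 Y0.000
M2 ; end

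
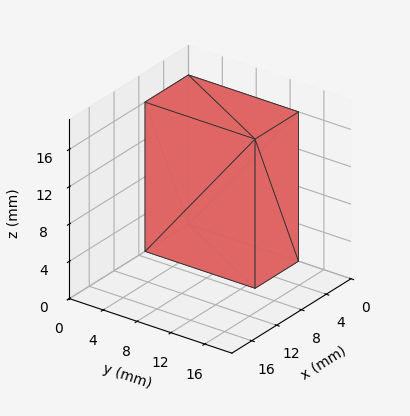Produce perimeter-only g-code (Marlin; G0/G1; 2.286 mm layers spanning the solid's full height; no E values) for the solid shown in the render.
Reading the render: the shape is a rectangular box, roughly 7 × 13 mm footprint and 16 mm tall (dimensions read to the nearest mm from the axis ticks). For the g-code, the solid's height is divided into equal slices at the stated Δz and each level perimeter traced with G1 moves after a G0 lift.

; perimeter-only toolpath
G21 ; units = mm
G90 ; absolute positioning
G28 ; home
; layer 1
G0 Z2.286
G0 X0.000 Y0.000
G1 X7.000 Y0.000
G1 X7.000 Y13.000
G1 X0.000 Y13.000
G1 X0.000 Y0.000
; layer 2
G0 Z4.571
G0 X0.000 Y0.000
G1 X7.000 Y0.000
G1 X7.000 Y13.000
G1 X0.000 Y13.000
G1 X0.000 Y0.000
; layer 3
G0 Z6.857
G0 X0.000 Y0.000
G1 X7.000 Y0.000
G1 X7.000 Y13.000
G1 X0.000 Y13.000
G1 X0.000 Y0.000
; layer 4
G0 Z9.143
G0 X0.000 Y0.000
G1 X7.000 Y0.000
G1 X7.000 Y13.000
G1 X0.000 Y13.000
G1 X0.000 Y0.000
; layer 5
G0 Z11.429
G0 X0.000 Y0.000
G1 X7.000 Y0.000
G1 X7.000 Y13.000
G1 X0.000 Y13.000
G1 X0.000 Y0.000
; layer 6
G0 Z13.714
G0 X0.000 Y0.000
G1 X7.000 Y0.000
G1 X7.000 Y13.000
G1 X0.000 Y13.000
G1 X0.000 Y0.000
; layer 7
G0 Z16.000
G0 X0.000 Y0.000
G1 X7.000 Y0.000
G1 X7.000 Y13.000
G1 X0.000 Y13.000
G1 X0.000 Y0.000
M2 ; end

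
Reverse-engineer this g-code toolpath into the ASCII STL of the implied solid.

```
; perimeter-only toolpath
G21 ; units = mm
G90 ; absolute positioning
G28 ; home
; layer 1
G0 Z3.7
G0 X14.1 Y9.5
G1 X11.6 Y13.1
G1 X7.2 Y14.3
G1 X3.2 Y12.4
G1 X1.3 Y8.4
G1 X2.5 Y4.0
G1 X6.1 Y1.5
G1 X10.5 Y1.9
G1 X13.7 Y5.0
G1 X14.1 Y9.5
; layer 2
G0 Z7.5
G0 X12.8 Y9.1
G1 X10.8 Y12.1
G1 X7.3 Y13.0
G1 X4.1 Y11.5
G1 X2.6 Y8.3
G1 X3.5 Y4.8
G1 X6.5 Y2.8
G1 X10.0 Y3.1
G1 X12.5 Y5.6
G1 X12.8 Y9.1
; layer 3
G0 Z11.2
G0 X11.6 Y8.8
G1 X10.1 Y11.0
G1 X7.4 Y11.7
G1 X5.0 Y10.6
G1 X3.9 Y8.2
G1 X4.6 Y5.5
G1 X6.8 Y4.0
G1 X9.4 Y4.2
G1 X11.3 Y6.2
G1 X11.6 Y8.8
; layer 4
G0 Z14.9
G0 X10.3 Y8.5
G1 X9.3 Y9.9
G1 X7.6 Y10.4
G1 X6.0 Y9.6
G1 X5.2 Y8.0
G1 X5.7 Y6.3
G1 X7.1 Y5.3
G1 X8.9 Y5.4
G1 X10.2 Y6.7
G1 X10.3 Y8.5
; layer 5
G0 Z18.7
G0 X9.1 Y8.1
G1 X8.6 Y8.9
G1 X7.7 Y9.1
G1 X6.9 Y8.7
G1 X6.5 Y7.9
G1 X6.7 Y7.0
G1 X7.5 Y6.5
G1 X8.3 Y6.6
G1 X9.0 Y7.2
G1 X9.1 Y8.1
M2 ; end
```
solid part
  facet normal 0.0000 0.0000 -1.0000
    outer loop
      vertex 7.1 15.6 0.0
      vertex 12.3 14.2 0.0
      vertex 15.3 9.8 0.0
    endloop
  endfacet
  facet normal 0.0000 0.0000 -1.0000
    outer loop
      vertex 2.3 13.3 0.0
      vertex 7.1 15.6 0.0
      vertex 15.3 9.8 0.0
    endloop
  endfacet
  facet normal 0.0000 0.0000 -1.0000
    outer loop
      vertex 0.0 8.5 0.0
      vertex 2.3 13.3 0.0
      vertex 15.3 9.8 0.0
    endloop
  endfacet
  facet normal 0.0000 0.0000 -1.0000
    outer loop
      vertex 1.4 3.3 0.0
      vertex 0.0 8.5 0.0
      vertex 15.3 9.8 0.0
    endloop
  endfacet
  facet normal 0.0000 0.0000 -1.0000
    outer loop
      vertex 5.8 0.3 0.0
      vertex 1.4 3.3 0.0
      vertex 15.3 9.8 0.0
    endloop
  endfacet
  facet normal 0.0000 0.0000 -1.0000
    outer loop
      vertex 11.1 0.7 0.0
      vertex 5.8 0.3 0.0
      vertex 15.3 9.8 0.0
    endloop
  endfacet
  facet normal 0.0000 0.0000 -1.0000
    outer loop
      vertex 14.9 4.5 0.0
      vertex 11.1 0.7 0.0
      vertex 15.3 9.8 0.0
    endloop
  endfacet
  facet normal 0.7853 0.5354 0.3108
    outer loop
      vertex 15.3 9.8 0.0
      vertex 12.3 14.2 0.0
      vertex 7.8 7.8 22.4
    endloop
  endfacet
  facet normal 0.2470 0.9175 0.3118
    outer loop
      vertex 12.3 14.2 0.0
      vertex 7.1 15.6 0.0
      vertex 7.8 7.8 22.4
    endloop
  endfacet
  facet normal -0.4107 0.8570 0.3113
    outer loop
      vertex 7.1 15.6 0.0
      vertex 2.3 13.3 0.0
      vertex 7.8 7.8 22.4
    endloop
  endfacet
  facet normal -0.8570 0.4107 0.3113
    outer loop
      vertex 2.3 13.3 0.0
      vertex 0.0 8.5 0.0
      vertex 7.8 7.8 22.4
    endloop
  endfacet
  facet normal -0.9175 -0.2470 0.3118
    outer loop
      vertex 0.0 8.5 0.0
      vertex 1.4 3.3 0.0
      vertex 7.8 7.8 22.4
    endloop
  endfacet
  facet normal -0.5354 -0.7853 0.3108
    outer loop
      vertex 1.4 3.3 0.0
      vertex 5.8 0.3 0.0
      vertex 7.8 7.8 22.4
    endloop
  endfacet
  facet normal 0.0715 -0.9477 0.3109
    outer loop
      vertex 5.8 0.3 0.0
      vertex 11.1 0.7 0.0
      vertex 7.8 7.8 22.4
    endloop
  endfacet
  facet normal 0.6718 -0.6718 0.3119
    outer loop
      vertex 11.1 0.7 0.0
      vertex 14.9 4.5 0.0
      vertex 7.8 7.8 22.4
    endloop
  endfacet
  facet normal 0.9477 -0.0715 0.3109
    outer loop
      vertex 14.9 4.5 0.0
      vertex 15.3 9.8 0.0
      vertex 7.8 7.8 22.4
    endloop
  endfacet
endsolid part

The G0 Z moves step by Δz≈3.7 mm. The G1 loops shrink linearly with z, so the solid tapers from its base footprint up to z≈22.4. Closing with a flat bottom cap and the tapered top and triangulating gives 16 facets — a regular 9-sided pyramid, base circumscribed radius ≈ 7.8 mm, apex at z ≈ 22.4 mm.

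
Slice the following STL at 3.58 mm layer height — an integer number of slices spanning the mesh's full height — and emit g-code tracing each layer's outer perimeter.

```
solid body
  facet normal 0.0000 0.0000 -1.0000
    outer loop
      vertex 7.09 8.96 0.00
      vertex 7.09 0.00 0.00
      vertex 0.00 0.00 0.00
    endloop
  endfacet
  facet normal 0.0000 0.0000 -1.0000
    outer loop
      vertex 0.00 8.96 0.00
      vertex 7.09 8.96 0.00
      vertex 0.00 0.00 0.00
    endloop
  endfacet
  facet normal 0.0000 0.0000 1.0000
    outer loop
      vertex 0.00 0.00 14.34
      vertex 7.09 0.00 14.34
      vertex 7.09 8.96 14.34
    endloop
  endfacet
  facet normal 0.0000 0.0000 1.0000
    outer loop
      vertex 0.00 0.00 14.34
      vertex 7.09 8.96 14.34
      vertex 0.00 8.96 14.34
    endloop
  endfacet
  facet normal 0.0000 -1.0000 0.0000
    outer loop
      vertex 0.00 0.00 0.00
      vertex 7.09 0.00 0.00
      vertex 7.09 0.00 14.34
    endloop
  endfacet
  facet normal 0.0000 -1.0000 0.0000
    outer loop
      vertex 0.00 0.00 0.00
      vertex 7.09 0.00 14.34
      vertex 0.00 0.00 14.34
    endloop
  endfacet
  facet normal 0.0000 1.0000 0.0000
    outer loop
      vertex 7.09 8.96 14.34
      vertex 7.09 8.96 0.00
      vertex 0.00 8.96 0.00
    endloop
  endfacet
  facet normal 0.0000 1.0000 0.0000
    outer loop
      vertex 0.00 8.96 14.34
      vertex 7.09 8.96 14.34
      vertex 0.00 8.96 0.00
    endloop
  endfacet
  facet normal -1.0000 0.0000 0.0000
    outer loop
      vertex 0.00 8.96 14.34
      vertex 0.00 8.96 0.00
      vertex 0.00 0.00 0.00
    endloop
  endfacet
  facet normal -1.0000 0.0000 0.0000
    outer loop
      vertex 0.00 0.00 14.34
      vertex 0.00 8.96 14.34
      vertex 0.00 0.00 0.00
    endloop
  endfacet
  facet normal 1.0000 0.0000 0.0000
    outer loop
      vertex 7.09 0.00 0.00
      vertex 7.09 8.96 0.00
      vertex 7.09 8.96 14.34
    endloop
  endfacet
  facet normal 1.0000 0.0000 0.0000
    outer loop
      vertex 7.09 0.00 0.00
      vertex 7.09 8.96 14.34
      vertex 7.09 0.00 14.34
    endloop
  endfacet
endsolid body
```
; perimeter-only toolpath
G21 ; units = mm
G90 ; absolute positioning
G28 ; home
; layer 1
G0 Z3.58
G0 X0.00 Y0.00
G1 X7.09 Y0.00
G1 X7.09 Y8.96
G1 X0.00 Y8.96
G1 X0.00 Y0.00
; layer 2
G0 Z7.17
G0 X0.00 Y0.00
G1 X7.09 Y0.00
G1 X7.09 Y8.96
G1 X0.00 Y8.96
G1 X0.00 Y0.00
; layer 3
G0 Z10.75
G0 X0.00 Y0.00
G1 X7.09 Y0.00
G1 X7.09 Y8.96
G1 X0.00 Y8.96
G1 X0.00 Y0.00
; layer 4
G0 Z14.34
G0 X0.00 Y0.00
G1 X7.09 Y0.00
G1 X7.09 Y8.96
G1 X0.00 Y8.96
G1 X0.00 Y0.00
M2 ; end

The solid is a rectangular box, roughly 7.09 × 8.96 mm footprint and 14.3 mm tall. Slicing at Δz = 3.58 mm — 4 equal slices spanning the solid's height, so layer i sits at z = i·h/4 — gives 4 non-empty perimeters. Each is a 4-segment closed polygon; G0 lifts to the layer z and rapids to the start vertex, then G1 traces the edges.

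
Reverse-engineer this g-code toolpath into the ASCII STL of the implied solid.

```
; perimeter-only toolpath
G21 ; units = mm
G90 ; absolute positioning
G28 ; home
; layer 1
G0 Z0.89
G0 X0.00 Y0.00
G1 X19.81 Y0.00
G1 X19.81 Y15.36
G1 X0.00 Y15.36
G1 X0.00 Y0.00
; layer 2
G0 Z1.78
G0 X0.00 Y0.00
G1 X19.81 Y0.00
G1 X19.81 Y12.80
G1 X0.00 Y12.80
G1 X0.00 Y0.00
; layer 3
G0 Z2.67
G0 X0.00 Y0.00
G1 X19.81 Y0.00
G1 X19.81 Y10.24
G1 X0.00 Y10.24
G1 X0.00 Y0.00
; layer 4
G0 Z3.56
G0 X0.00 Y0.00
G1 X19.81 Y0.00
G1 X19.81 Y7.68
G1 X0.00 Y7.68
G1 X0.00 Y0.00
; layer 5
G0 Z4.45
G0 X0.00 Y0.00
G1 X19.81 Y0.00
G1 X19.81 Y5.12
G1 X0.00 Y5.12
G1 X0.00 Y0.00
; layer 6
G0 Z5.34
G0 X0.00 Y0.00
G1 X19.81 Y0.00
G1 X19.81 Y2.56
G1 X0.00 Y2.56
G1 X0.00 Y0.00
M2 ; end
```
solid part
  facet normal 0.0000 0.0000 -1.0000
    outer loop
      vertex 19.81 17.92 0.00
      vertex 19.81 0.00 0.00
      vertex 0.00 0.00 0.00
    endloop
  endfacet
  facet normal 0.0000 0.0000 -1.0000
    outer loop
      vertex 0.00 17.92 0.00
      vertex 19.81 17.92 0.00
      vertex 0.00 0.00 0.00
    endloop
  endfacet
  facet normal 0.0000 -1.0000 0.0000
    outer loop
      vertex 0.00 0.00 0.00
      vertex 19.81 0.00 0.00
      vertex 19.81 0.00 6.23
    endloop
  endfacet
  facet normal 0.0000 -1.0000 0.0000
    outer loop
      vertex 0.00 0.00 0.00
      vertex 19.81 0.00 6.23
      vertex 0.00 0.00 6.23
    endloop
  endfacet
  facet normal 0.0000 0.3284 0.9445
    outer loop
      vertex 0.00 0.00 6.23
      vertex 19.81 0.00 6.23
      vertex 19.81 17.92 0.00
    endloop
  endfacet
  facet normal 0.0000 0.3284 0.9445
    outer loop
      vertex 0.00 0.00 6.23
      vertex 19.81 17.92 0.00
      vertex 0.00 17.92 0.00
    endloop
  endfacet
  facet normal -1.0000 0.0000 0.0000
    outer loop
      vertex 0.00 0.00 6.23
      vertex 0.00 17.92 0.00
      vertex 0.00 0.00 0.00
    endloop
  endfacet
  facet normal 1.0000 0.0000 0.0000
    outer loop
      vertex 19.81 0.00 0.00
      vertex 19.81 17.92 0.00
      vertex 19.81 0.00 6.23
    endloop
  endfacet
endsolid part

The G0 Z moves step by Δz≈0.89 mm. The G1 loops shrink linearly with z, so the solid tapers from its base footprint up to z≈6.23. Closing with a flat bottom cap and the tapered top and triangulating gives 8 facets — a wedge (ramp): 19.8 × 17.9 mm base, rising to 6.23 mm along the y=0 edge and sloping linearly to z=0 at y=17.9.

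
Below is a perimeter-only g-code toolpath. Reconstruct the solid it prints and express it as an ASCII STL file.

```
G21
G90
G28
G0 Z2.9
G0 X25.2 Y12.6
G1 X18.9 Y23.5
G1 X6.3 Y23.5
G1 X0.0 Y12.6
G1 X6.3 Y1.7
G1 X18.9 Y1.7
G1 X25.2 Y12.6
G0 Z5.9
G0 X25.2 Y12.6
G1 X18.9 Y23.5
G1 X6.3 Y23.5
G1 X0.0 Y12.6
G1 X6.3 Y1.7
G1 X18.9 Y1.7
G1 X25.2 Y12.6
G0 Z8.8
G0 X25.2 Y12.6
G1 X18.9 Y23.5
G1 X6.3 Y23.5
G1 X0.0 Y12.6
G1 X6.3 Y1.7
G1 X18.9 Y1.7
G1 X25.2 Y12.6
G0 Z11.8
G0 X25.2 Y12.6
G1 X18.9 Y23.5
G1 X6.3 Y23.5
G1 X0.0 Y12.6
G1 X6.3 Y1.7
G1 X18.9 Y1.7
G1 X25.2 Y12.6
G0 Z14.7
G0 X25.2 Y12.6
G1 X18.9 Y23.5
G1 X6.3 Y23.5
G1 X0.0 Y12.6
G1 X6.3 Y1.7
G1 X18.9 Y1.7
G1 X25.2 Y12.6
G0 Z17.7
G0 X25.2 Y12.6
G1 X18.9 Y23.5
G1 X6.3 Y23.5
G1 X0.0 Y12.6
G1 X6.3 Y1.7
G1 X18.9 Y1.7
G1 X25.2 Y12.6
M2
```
solid part
  facet normal 0.0000 0.0000 -1.0000
    outer loop
      vertex 6.3 23.5 0.0
      vertex 18.9 23.5 0.0
      vertex 25.2 12.6 0.0
    endloop
  endfacet
  facet normal 0.0000 0.0000 -1.0000
    outer loop
      vertex 0.0 12.6 0.0
      vertex 6.3 23.5 0.0
      vertex 25.2 12.6 0.0
    endloop
  endfacet
  facet normal 0.0000 0.0000 -1.0000
    outer loop
      vertex 6.3 1.7 0.0
      vertex 0.0 12.6 0.0
      vertex 25.2 12.6 0.0
    endloop
  endfacet
  facet normal 0.0000 0.0000 -1.0000
    outer loop
      vertex 18.9 1.7 0.0
      vertex 6.3 1.7 0.0
      vertex 25.2 12.6 0.0
    endloop
  endfacet
  facet normal 0.0000 0.0000 1.0000
    outer loop
      vertex 25.2 12.6 17.7
      vertex 18.9 23.5 17.7
      vertex 6.3 23.5 17.7
    endloop
  endfacet
  facet normal 0.0000 0.0000 1.0000
    outer loop
      vertex 25.2 12.6 17.7
      vertex 6.3 23.5 17.7
      vertex 0.0 12.6 17.7
    endloop
  endfacet
  facet normal 0.0000 0.0000 1.0000
    outer loop
      vertex 25.2 12.6 17.7
      vertex 0.0 12.6 17.7
      vertex 6.3 1.7 17.7
    endloop
  endfacet
  facet normal 0.0000 0.0000 1.0000
    outer loop
      vertex 25.2 12.6 17.7
      vertex 6.3 1.7 17.7
      vertex 18.9 1.7 17.7
    endloop
  endfacet
  facet normal 0.8658 0.5004 0.0000
    outer loop
      vertex 25.2 12.6 0.0
      vertex 18.9 23.5 0.0
      vertex 18.9 23.5 17.7
    endloop
  endfacet
  facet normal 0.8658 0.5004 0.0000
    outer loop
      vertex 25.2 12.6 0.0
      vertex 18.9 23.5 17.7
      vertex 25.2 12.6 17.7
    endloop
  endfacet
  facet normal 0.0000 1.0000 0.0000
    outer loop
      vertex 18.9 23.5 0.0
      vertex 6.3 23.5 0.0
      vertex 6.3 23.5 17.7
    endloop
  endfacet
  facet normal 0.0000 1.0000 0.0000
    outer loop
      vertex 18.9 23.5 0.0
      vertex 6.3 23.5 17.7
      vertex 18.9 23.5 17.7
    endloop
  endfacet
  facet normal -0.8658 0.5004 0.0000
    outer loop
      vertex 6.3 23.5 0.0
      vertex 0.0 12.6 0.0
      vertex 0.0 12.6 17.7
    endloop
  endfacet
  facet normal -0.8658 0.5004 0.0000
    outer loop
      vertex 6.3 23.5 0.0
      vertex 0.0 12.6 17.7
      vertex 6.3 23.5 17.7
    endloop
  endfacet
  facet normal -0.8658 -0.5004 0.0000
    outer loop
      vertex 0.0 12.6 0.0
      vertex 6.3 1.7 0.0
      vertex 6.3 1.7 17.7
    endloop
  endfacet
  facet normal -0.8658 -0.5004 0.0000
    outer loop
      vertex 0.0 12.6 0.0
      vertex 6.3 1.7 17.7
      vertex 0.0 12.6 17.7
    endloop
  endfacet
  facet normal 0.0000 -1.0000 0.0000
    outer loop
      vertex 6.3 1.7 0.0
      vertex 18.9 1.7 0.0
      vertex 18.9 1.7 17.7
    endloop
  endfacet
  facet normal 0.0000 -1.0000 0.0000
    outer loop
      vertex 6.3 1.7 0.0
      vertex 18.9 1.7 17.7
      vertex 6.3 1.7 17.7
    endloop
  endfacet
  facet normal 0.8658 -0.5004 0.0000
    outer loop
      vertex 18.9 1.7 0.0
      vertex 25.2 12.6 0.0
      vertex 25.2 12.6 17.7
    endloop
  endfacet
  facet normal 0.8658 -0.5004 0.0000
    outer loop
      vertex 18.9 1.7 0.0
      vertex 25.2 12.6 17.7
      vertex 18.9 1.7 17.7
    endloop
  endfacet
endsolid part

The G0 Z moves step by Δz≈2.9 mm. Every layer's G1 loop is the same polygon, so the solid is a straight extrusion of it from z=0 to z≈17.7. Closing with flat bottom and top caps and triangulating gives 20 facets — a regular 6-sided prism (a cylinder approximated with 6 flat sides), circumscribed radius ≈ 12.6 mm, height ≈ 17.7 mm.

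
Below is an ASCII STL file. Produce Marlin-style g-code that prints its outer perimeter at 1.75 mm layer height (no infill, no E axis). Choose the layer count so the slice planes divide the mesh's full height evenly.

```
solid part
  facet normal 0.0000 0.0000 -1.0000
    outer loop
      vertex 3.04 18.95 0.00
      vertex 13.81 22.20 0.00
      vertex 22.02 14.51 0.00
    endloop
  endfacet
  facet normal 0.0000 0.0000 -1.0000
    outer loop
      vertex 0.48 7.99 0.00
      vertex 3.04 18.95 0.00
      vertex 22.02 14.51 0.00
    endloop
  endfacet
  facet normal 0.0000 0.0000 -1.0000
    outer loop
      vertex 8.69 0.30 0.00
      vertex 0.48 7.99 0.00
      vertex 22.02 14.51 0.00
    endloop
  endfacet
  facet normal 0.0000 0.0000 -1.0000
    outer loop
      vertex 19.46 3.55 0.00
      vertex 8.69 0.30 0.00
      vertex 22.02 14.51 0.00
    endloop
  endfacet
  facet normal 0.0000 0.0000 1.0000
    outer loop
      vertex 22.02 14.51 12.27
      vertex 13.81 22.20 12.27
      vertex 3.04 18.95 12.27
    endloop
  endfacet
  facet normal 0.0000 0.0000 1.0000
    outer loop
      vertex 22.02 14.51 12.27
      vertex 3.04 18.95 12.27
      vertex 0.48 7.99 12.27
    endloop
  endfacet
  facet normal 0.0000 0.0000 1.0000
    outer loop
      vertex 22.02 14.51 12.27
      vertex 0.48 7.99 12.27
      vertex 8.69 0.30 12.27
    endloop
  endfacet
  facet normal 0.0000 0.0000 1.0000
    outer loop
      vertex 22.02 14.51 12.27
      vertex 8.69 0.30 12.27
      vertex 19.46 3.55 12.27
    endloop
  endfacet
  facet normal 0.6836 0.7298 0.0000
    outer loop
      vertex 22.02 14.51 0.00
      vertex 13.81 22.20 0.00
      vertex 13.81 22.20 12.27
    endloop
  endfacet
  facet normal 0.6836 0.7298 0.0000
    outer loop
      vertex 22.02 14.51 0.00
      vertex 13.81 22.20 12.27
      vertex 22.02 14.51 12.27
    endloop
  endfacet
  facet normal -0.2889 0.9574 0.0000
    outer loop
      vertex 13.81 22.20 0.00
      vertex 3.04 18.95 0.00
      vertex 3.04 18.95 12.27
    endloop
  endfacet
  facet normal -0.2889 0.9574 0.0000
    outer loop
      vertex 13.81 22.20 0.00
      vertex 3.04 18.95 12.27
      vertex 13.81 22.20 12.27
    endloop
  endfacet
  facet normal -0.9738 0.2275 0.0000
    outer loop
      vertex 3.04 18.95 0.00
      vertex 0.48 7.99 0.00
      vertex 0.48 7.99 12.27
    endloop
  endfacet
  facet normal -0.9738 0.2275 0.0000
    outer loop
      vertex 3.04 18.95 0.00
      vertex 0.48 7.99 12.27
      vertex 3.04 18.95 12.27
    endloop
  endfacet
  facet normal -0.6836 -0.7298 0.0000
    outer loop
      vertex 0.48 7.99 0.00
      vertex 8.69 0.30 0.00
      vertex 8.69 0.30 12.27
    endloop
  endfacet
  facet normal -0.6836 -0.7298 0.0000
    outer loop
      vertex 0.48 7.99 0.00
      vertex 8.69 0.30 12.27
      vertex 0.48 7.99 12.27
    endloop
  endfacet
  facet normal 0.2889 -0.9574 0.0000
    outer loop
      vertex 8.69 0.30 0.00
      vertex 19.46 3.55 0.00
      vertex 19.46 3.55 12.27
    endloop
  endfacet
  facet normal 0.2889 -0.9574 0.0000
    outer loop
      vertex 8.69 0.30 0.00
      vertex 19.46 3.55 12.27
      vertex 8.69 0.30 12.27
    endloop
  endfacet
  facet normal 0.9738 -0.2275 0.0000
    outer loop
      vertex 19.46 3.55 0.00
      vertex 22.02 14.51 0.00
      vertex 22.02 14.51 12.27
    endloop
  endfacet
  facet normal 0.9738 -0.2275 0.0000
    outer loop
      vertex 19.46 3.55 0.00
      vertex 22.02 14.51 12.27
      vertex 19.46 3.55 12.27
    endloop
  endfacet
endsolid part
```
; perimeter-only toolpath
G21 ; units = mm
G90 ; absolute positioning
G28 ; home
; layer 1
G0 Z1.75
G0 X22.02 Y14.51
G1 X13.81 Y22.20
G1 X3.04 Y18.95
G1 X0.48 Y7.99
G1 X8.69 Y0.30
G1 X19.46 Y3.55
G1 X22.02 Y14.51
; layer 2
G0 Z3.51
G0 X22.02 Y14.51
G1 X13.81 Y22.20
G1 X3.04 Y18.95
G1 X0.48 Y7.99
G1 X8.69 Y0.30
G1 X19.46 Y3.55
G1 X22.02 Y14.51
; layer 3
G0 Z5.26
G0 X22.02 Y14.51
G1 X13.81 Y22.20
G1 X3.04 Y18.95
G1 X0.48 Y7.99
G1 X8.69 Y0.30
G1 X19.46 Y3.55
G1 X22.02 Y14.51
; layer 4
G0 Z7.01
G0 X22.02 Y14.51
G1 X13.81 Y22.20
G1 X3.04 Y18.95
G1 X0.48 Y7.99
G1 X8.69 Y0.30
G1 X19.46 Y3.55
G1 X22.02 Y14.51
; layer 5
G0 Z8.76
G0 X22.02 Y14.51
G1 X13.81 Y22.20
G1 X3.04 Y18.95
G1 X0.48 Y7.99
G1 X8.69 Y0.30
G1 X19.46 Y3.55
G1 X22.02 Y14.51
; layer 6
G0 Z10.52
G0 X22.02 Y14.51
G1 X13.81 Y22.20
G1 X3.04 Y18.95
G1 X0.48 Y7.99
G1 X8.69 Y0.30
G1 X19.46 Y3.55
G1 X22.02 Y14.51
; layer 7
G0 Z12.27
G0 X22.02 Y14.51
G1 X13.81 Y22.20
G1 X3.04 Y18.95
G1 X0.48 Y7.99
G1 X8.69 Y0.30
G1 X19.46 Y3.55
G1 X22.02 Y14.51
M2 ; end

The solid is a regular 6-sided prism (a cylinder approximated with 6 flat sides), circumscribed radius ≈ 11.2 mm, height ≈ 12.3 mm. Slicing at Δz = 1.75 mm — 7 equal slices spanning the solid's height, so layer i sits at z = i·h/7 — gives 7 non-empty perimeters. Each is a 6-segment closed polygon; G0 lifts to the layer z and rapids to the start vertex, then G1 traces the edges.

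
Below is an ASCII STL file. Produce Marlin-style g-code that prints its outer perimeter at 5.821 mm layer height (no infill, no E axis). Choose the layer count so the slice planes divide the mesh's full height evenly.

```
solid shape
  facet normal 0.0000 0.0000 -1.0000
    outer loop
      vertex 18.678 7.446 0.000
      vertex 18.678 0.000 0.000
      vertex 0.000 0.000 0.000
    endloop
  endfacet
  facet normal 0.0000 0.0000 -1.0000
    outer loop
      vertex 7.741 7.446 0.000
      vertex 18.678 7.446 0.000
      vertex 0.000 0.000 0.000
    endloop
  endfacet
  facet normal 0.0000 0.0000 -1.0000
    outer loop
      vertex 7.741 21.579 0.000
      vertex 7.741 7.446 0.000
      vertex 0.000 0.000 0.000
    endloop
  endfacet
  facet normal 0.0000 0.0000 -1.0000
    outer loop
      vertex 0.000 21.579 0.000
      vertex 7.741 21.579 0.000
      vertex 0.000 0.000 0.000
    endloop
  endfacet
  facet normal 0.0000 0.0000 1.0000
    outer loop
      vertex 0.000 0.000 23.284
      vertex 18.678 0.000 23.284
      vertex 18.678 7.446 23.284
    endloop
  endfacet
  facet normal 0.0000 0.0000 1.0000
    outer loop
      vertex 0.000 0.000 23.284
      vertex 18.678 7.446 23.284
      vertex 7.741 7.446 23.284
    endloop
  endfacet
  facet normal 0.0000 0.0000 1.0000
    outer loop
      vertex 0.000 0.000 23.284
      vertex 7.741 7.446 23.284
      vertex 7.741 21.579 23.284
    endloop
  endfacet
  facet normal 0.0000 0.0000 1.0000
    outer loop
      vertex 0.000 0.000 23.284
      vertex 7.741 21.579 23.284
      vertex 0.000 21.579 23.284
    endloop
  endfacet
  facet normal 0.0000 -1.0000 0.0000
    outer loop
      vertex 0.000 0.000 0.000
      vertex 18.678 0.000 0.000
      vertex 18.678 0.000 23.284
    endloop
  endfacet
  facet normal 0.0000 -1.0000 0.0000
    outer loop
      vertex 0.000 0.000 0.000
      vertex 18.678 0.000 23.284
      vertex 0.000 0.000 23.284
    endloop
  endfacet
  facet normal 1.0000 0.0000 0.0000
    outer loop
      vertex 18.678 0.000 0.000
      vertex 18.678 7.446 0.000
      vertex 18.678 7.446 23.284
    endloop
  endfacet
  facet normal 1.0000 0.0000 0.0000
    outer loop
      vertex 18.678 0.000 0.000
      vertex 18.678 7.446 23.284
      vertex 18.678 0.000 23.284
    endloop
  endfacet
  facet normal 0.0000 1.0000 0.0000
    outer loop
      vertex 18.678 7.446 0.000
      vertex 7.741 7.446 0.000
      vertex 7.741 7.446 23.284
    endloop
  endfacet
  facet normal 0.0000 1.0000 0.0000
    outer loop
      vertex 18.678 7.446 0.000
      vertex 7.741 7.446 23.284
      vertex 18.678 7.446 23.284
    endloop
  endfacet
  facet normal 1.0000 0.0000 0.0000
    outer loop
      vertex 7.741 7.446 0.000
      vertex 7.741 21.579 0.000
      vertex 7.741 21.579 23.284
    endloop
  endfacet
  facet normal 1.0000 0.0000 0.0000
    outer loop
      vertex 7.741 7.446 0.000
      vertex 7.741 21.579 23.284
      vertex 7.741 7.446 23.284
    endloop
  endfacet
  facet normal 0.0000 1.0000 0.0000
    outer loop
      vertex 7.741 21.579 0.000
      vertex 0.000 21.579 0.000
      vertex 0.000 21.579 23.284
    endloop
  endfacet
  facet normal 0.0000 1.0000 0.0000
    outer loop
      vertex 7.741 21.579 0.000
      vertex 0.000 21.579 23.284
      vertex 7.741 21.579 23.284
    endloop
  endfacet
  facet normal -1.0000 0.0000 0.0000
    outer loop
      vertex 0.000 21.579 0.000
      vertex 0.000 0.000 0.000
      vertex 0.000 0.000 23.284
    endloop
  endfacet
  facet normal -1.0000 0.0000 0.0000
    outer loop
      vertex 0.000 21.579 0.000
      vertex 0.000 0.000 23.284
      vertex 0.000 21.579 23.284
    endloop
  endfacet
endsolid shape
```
; perimeter-only toolpath
G21 ; units = mm
G90 ; absolute positioning
G28 ; home
; layer 1
G0 Z5.821
G0 X0.000 Y0.000
G1 X18.678 Y0.000
G1 X18.678 Y7.446
G1 X7.741 Y7.446
G1 X7.741 Y21.579
G1 X0.000 Y21.579
G1 X0.000 Y0.000
; layer 2
G0 Z11.642
G0 X0.000 Y0.000
G1 X18.678 Y0.000
G1 X18.678 Y7.446
G1 X7.741 Y7.446
G1 X7.741 Y21.579
G1 X0.000 Y21.579
G1 X0.000 Y0.000
; layer 3
G0 Z17.463
G0 X0.000 Y0.000
G1 X18.678 Y0.000
G1 X18.678 Y7.446
G1 X7.741 Y7.446
G1 X7.741 Y21.579
G1 X0.000 Y21.579
G1 X0.000 Y0.000
; layer 4
G0 Z23.284
G0 X0.000 Y0.000
G1 X18.678 Y0.000
G1 X18.678 Y7.446
G1 X7.741 Y7.446
G1 X7.741 Y21.579
G1 X0.000 Y21.579
G1 X0.000 Y0.000
M2 ; end

The solid is an L-shaped prism: outer 18.7 × 21.6 mm, arm thicknesses ≈ 7.45 mm (horizontal) and 7.74 mm (vertical), extruded 23.3 mm in z. Slicing at Δz = 5.821 mm — 4 equal slices spanning the solid's height, so layer i sits at z = i·h/4 — gives 4 non-empty perimeters. Each is a 6-segment closed polygon; G0 lifts to the layer z and rapids to the start vertex, then G1 traces the edges.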